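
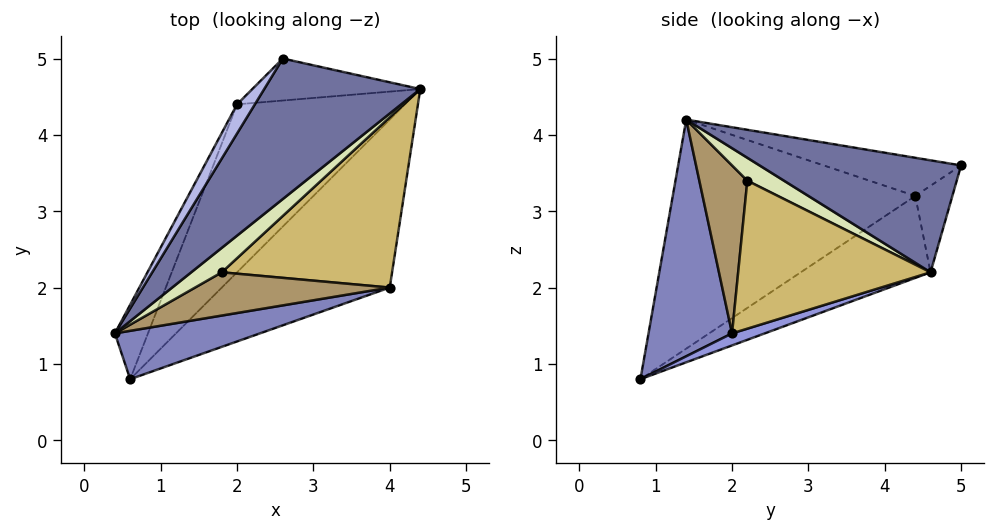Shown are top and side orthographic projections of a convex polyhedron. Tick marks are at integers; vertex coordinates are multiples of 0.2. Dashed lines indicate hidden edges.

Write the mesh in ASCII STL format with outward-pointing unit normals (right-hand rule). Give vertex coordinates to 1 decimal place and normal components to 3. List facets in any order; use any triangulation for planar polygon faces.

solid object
 facet normal 0.569 -0.216 0.793
  outer loop
   vertex 2.6 5.0 3.6
   vertex 0.4 1.4 4.2
   vertex 4.4 4.6 2.2
  endloop
 endfacet
 facet normal 0.298 -0.937 0.183
  outer loop
   vertex 4.0 2.0 1.4
   vertex 0.4 1.4 4.2
   vertex 0.6 0.8 0.8
  endloop
 endfacet
 facet normal 0.069 0.284 -0.956
  outer loop
   vertex 4.0 2.0 1.4
   vertex 0.6 0.8 0.8
   vertex 4.4 4.6 2.2
  endloop
 endfacet
 facet normal -0.769 0.530 0.359
  outer loop
   vertex 2.0 4.4 3.2
   vertex 0.4 1.4 4.2
   vertex 2.6 5.0 3.6
  endloop
 endfacet
 facet normal -0.892 0.433 -0.129
  outer loop
   vertex 2.0 4.4 3.2
   vertex 0.6 0.8 0.8
   vertex 0.4 1.4 4.2
  endloop
 endfacet
 facet normal -0.316 0.724 -0.613
  outer loop
   vertex 2.0 4.4 3.2
   vertex 2.6 5.0 3.6
   vertex 4.4 4.6 2.2
  endloop
 endfacet
 facet normal -0.348 0.610 -0.712
  outer loop
   vertex 2.0 4.4 3.2
   vertex 4.4 4.6 2.2
   vertex 0.6 0.8 0.8
  endloop
 endfacet
 facet normal 0.582 -0.243 0.776
  outer loop
   vertex 1.8 2.2 3.4
   vertex 4.4 4.6 2.2
   vertex 0.4 1.4 4.2
  endloop
 endfacet
 facet normal 0.609 -0.360 0.706
  outer loop
   vertex 1.8 2.2 3.4
   vertex 0.4 1.4 4.2
   vertex 4.0 2.0 1.4
  endloop
 endfacet
 facet normal 0.622 -0.316 0.716
  outer loop
   vertex 1.8 2.2 3.4
   vertex 4.0 2.0 1.4
   vertex 4.4 4.6 2.2
  endloop
 endfacet
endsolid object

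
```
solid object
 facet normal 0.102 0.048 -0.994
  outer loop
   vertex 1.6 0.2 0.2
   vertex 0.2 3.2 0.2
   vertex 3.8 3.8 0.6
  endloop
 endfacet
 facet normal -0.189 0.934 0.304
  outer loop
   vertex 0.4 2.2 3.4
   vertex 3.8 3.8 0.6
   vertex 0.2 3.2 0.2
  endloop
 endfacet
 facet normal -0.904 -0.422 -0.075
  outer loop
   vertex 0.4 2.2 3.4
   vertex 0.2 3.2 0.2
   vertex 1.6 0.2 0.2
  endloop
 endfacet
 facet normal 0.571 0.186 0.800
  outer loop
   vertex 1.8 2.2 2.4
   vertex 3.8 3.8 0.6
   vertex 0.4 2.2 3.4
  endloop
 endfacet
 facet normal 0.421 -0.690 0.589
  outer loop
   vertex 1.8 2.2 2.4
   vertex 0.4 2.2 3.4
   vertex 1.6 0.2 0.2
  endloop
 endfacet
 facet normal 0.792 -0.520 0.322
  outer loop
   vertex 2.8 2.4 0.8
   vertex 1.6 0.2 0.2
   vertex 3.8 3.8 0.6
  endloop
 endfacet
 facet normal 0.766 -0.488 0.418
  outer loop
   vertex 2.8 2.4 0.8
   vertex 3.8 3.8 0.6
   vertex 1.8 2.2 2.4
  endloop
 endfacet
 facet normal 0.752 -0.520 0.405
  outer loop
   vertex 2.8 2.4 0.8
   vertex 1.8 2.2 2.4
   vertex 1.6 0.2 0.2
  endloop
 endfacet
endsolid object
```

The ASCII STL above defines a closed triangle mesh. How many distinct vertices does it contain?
6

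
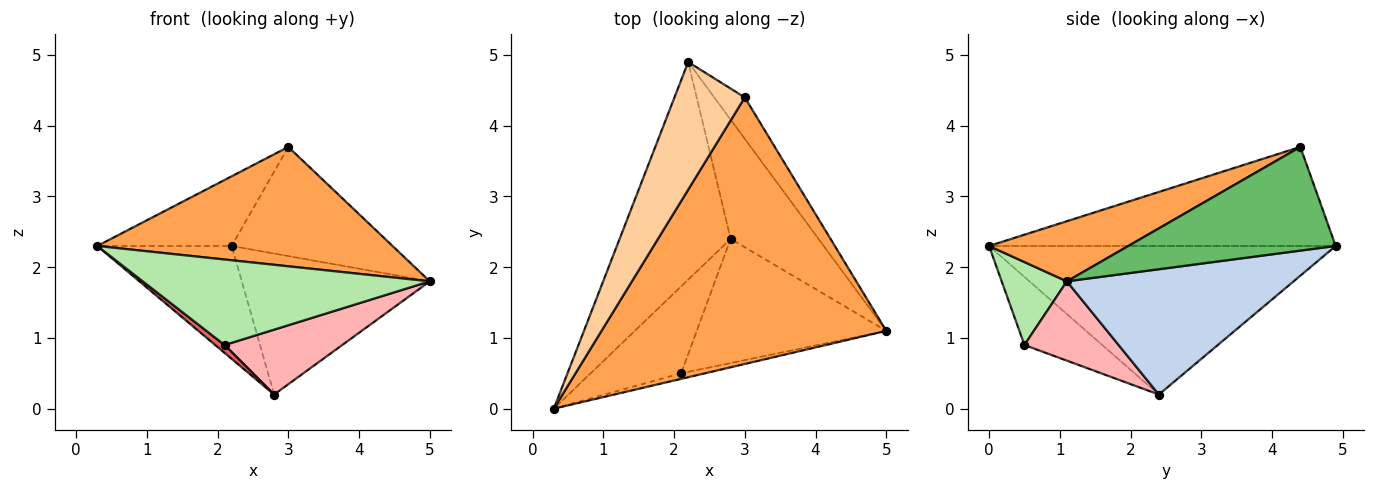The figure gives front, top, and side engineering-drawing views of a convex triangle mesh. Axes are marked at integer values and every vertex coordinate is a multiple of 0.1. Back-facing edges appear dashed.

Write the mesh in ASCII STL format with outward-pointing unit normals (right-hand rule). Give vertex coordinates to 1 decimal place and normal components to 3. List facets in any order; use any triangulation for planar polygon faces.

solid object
 facet normal -0.765 0.297 -0.572
  outer loop
   vertex 2.8 2.4 0.2
   vertex 0.3 0.0 2.3
   vertex 2.2 4.9 2.3
  endloop
 endfacet
 facet normal 0.677 0.562 -0.475
  outer loop
   vertex 2.8 2.4 0.2
   vertex 2.2 4.9 2.3
   vertex 5.0 1.1 1.8
  endloop
 endfacet
 facet normal 0.189 -0.401 0.896
  outer loop
   vertex 3.0 4.4 3.7
   vertex 0.3 0.0 2.3
   vertex 5.0 1.1 1.8
  endloop
 endfacet
 facet normal -0.777 0.301 0.552
  outer loop
   vertex 3.0 4.4 3.7
   vertex 2.2 4.9 2.3
   vertex 0.3 0.0 2.3
  endloop
 endfacet
 facet normal 0.770 0.597 -0.227
  outer loop
   vertex 3.0 4.4 3.7
   vertex 5.0 1.1 1.8
   vertex 2.2 4.9 2.3
  endloop
 endfacet
 facet normal 0.221 -0.973 -0.063
  outer loop
   vertex 2.1 0.5 0.9
   vertex 5.0 1.1 1.8
   vertex 0.3 0.0 2.3
  endloop
 endfacet
 facet normal -0.600 -0.073 -0.797
  outer loop
   vertex 2.1 0.5 0.9
   vertex 0.3 0.0 2.3
   vertex 2.8 2.4 0.2
  endloop
 endfacet
 facet normal 0.348 -0.434 -0.831
  outer loop
   vertex 2.1 0.5 0.9
   vertex 2.8 2.4 0.2
   vertex 5.0 1.1 1.8
  endloop
 endfacet
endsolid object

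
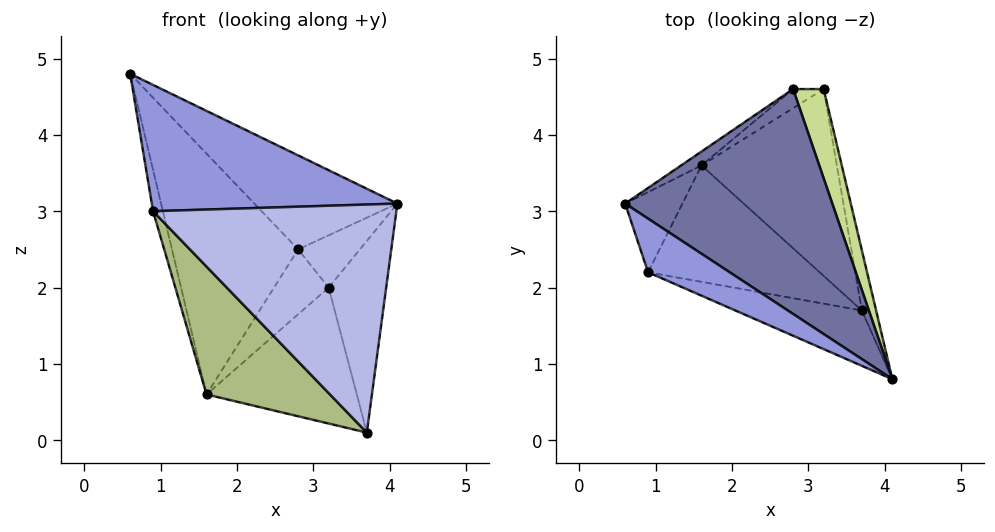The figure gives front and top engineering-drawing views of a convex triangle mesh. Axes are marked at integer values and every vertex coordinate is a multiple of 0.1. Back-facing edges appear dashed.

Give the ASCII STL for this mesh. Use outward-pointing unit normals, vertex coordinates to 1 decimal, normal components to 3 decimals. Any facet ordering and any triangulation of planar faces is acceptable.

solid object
 facet normal 0.574 0.316 0.755
  outer loop
   vertex 2.8 4.6 2.5
   vertex 0.6 3.1 4.8
   vertex 4.1 0.8 3.1
  endloop
 endfacet
 facet normal -0.595 0.802 -0.046
  outer loop
   vertex 1.6 3.6 0.6
   vertex 0.6 3.1 4.8
   vertex 2.8 4.6 2.5
  endloop
 endfacet
 facet normal -0.383 -0.850 0.361
  outer loop
   vertex 0.9 2.2 3.0
   vertex 4.1 0.8 3.1
   vertex 0.6 3.1 4.8
  endloop
 endfacet
 facet normal -0.385 -0.897 -0.218
  outer loop
   vertex 0.9 2.2 3.0
   vertex 3.7 1.7 0.1
   vertex 4.1 0.8 3.1
  endloop
 endfacet
 facet normal -0.970 0.112 -0.218
  outer loop
   vertex 0.9 2.2 3.0
   vertex 0.6 3.1 4.8
   vertex 1.6 3.6 0.6
  endloop
 endfacet
 facet normal -0.638 -0.569 -0.518
  outer loop
   vertex 0.9 2.2 3.0
   vertex 1.6 3.6 0.6
   vertex 3.7 1.7 0.1
  endloop
 endfacet
 facet normal 0.733 0.344 0.587
  outer loop
   vertex 3.2 4.6 2.0
   vertex 2.8 4.6 2.5
   vertex 4.1 0.8 3.1
  endloop
 endfacet
 facet normal 0.975 0.212 -0.067
  outer loop
   vertex 3.2 4.6 2.0
   vertex 4.1 0.8 3.1
   vertex 3.7 1.7 0.1
  endloop
 endfacet
 facet normal -0.333 0.905 -0.266
  outer loop
   vertex 3.2 4.6 2.0
   vertex 1.6 3.6 0.6
   vertex 2.8 4.6 2.5
  endloop
 endfacet
 facet normal 0.322 0.557 -0.766
  outer loop
   vertex 3.2 4.6 2.0
   vertex 3.7 1.7 0.1
   vertex 1.6 3.6 0.6
  endloop
 endfacet
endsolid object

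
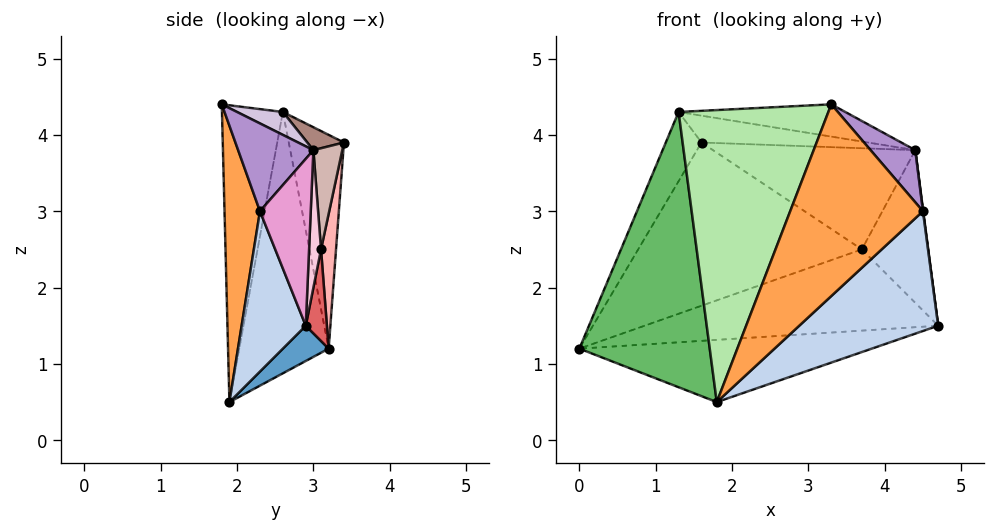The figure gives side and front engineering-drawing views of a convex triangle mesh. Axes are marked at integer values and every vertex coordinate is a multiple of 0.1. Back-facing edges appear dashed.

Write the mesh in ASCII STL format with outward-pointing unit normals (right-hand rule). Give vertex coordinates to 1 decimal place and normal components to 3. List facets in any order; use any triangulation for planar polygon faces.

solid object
 facet normal 0.088 0.564 -0.821
  outer loop
   vertex 1.8 1.9 0.5
   vertex 0.0 3.2 1.2
   vertex 4.7 2.9 1.5
  endloop
 endfacet
 facet normal 0.401 -0.868 -0.294
  outer loop
   vertex 4.5 2.3 3.0
   vertex 1.8 1.9 0.5
   vertex 4.7 2.9 1.5
  endloop
 endfacet
 facet normal 0.256 -0.959 -0.123
  outer loop
   vertex 4.5 2.3 3.0
   vertex 3.3 1.8 4.4
   vertex 1.8 1.9 0.5
  endloop
 endfacet
 facet normal -0.763 0.494 0.416
  outer loop
   vertex 1.3 2.6 4.3
   vertex 1.6 3.4 3.9
   vertex 0.0 3.2 1.2
  endloop
 endfacet
 facet normal -0.564 -0.822 0.077
  outer loop
   vertex 1.3 2.6 4.3
   vertex 0.0 3.2 1.2
   vertex 1.8 1.9 0.5
  endloop
 endfacet
 facet normal -0.374 -0.920 0.120
  outer loop
   vertex 1.3 2.6 4.3
   vertex 1.8 1.9 0.5
   vertex 3.3 1.8 4.4
  endloop
 endfacet
 facet normal 0.071 0.989 -0.127
  outer loop
   vertex 3.7 3.1 2.5
   vertex 4.7 2.9 1.5
   vertex 0.0 3.2 1.2
  endloop
 endfacet
 facet normal 0.066 0.991 -0.113
  outer loop
   vertex 3.7 3.1 2.5
   vertex 0.0 3.2 1.2
   vertex 1.6 3.4 3.9
  endloop
 endfacet
 facet normal 0.752 -0.447 0.485
  outer loop
   vertex 4.4 3.0 3.8
   vertex 3.3 1.8 4.4
   vertex 4.5 2.3 3.0
  endloop
 endfacet
 facet normal 0.101 0.369 0.924
  outer loop
   vertex 4.4 3.0 3.8
   vertex 1.3 2.6 4.3
   vertex 3.3 1.8 4.4
  endloop
 endfacet
 facet normal 0.092 0.418 0.904
  outer loop
   vertex 4.4 3.0 3.8
   vertex 1.6 3.4 3.9
   vertex 1.3 2.6 4.3
  endloop
 endfacet
 facet normal 0.141 0.990 0.000
  outer loop
   vertex 4.4 3.0 3.8
   vertex 3.7 3.1 2.5
   vertex 1.6 3.4 3.9
  endloop
 endfacet
 facet normal 0.992 -0.006 0.130
  outer loop
   vertex 4.4 3.0 3.8
   vertex 4.5 2.3 3.0
   vertex 4.7 2.9 1.5
  endloop
 endfacet
 facet normal 0.177 0.984 -0.020
  outer loop
   vertex 4.4 3.0 3.8
   vertex 4.7 2.9 1.5
   vertex 3.7 3.1 2.5
  endloop
 endfacet
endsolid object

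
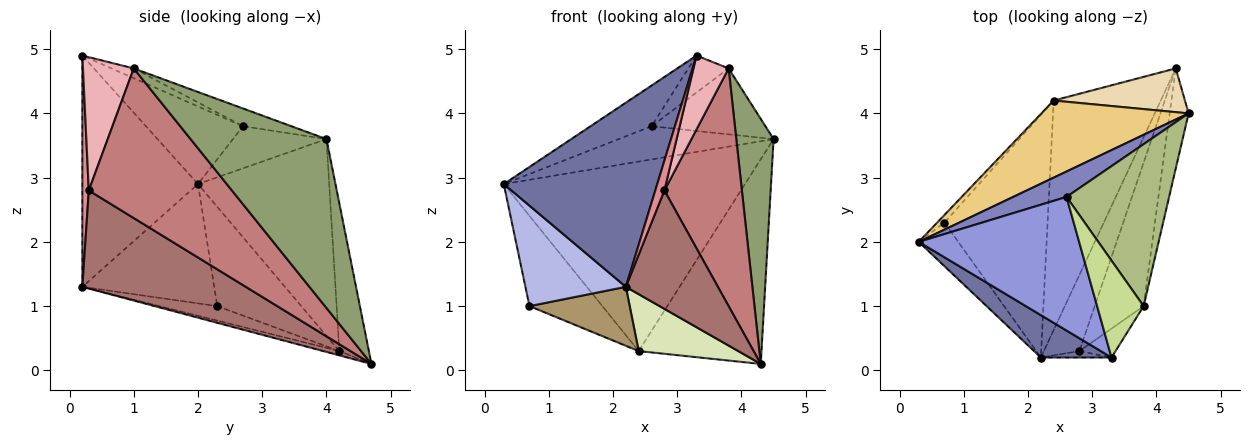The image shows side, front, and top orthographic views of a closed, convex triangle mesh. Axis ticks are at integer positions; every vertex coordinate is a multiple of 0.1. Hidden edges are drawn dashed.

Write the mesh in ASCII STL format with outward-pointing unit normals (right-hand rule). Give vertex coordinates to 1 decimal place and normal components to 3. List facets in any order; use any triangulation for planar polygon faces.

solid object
 facet normal -0.592 -0.785 0.181
  outer loop
   vertex 2.2 0.2 1.3
   vertex 3.3 0.2 4.9
   vertex 0.3 2.0 2.9
  endloop
 endfacet
 facet normal -0.432 0.716 0.548
  outer loop
   vertex 2.6 2.7 3.8
   vertex 4.5 4.0 3.6
   vertex 0.3 2.0 2.9
  endloop
 endfacet
 facet normal -0.420 0.264 0.868
  outer loop
   vertex 2.6 2.7 3.8
   vertex 0.3 2.0 2.9
   vertex 3.3 0.2 4.9
  endloop
 endfacet
 facet normal -0.769 -0.586 -0.254
  outer loop
   vertex 0.7 2.3 1.0
   vertex 2.2 0.2 1.3
   vertex 0.3 2.0 2.9
  endloop
 endfacet
 facet normal 0.959 -0.263 -0.107
  outer loop
   vertex 3.8 1.0 4.7
   vertex 4.3 4.7 0.1
   vertex 4.5 4.0 3.6
  endloop
 endfacet
 facet normal -0.158 0.372 0.914
  outer loop
   vertex 3.8 1.0 4.7
   vertex 4.5 4.0 3.6
   vertex 2.6 2.7 3.8
  endloop
 endfacet
 facet normal -0.193 0.350 0.917
  outer loop
   vertex 3.8 1.0 4.7
   vertex 2.6 2.7 3.8
   vertex 3.3 0.2 4.9
  endloop
 endfacet
 facet normal -0.039 -0.241 -0.970
  outer loop
   vertex 2.4 4.2 0.3
   vertex 4.3 4.7 0.1
   vertex 2.2 0.2 1.3
  endloop
 endfacet
 facet normal -0.135 -0.234 -0.963
  outer loop
   vertex 2.4 4.2 0.3
   vertex 2.2 0.2 1.3
   vertex 0.7 2.3 1.0
  endloop
 endfacet
 facet normal -0.754 0.654 -0.055
  outer loop
   vertex 2.4 4.2 0.3
   vertex 0.7 2.3 1.0
   vertex 0.3 2.0 2.9
  endloop
 endfacet
 facet normal -0.450 0.827 0.336
  outer loop
   vertex 2.4 4.2 0.3
   vertex 0.3 2.0 2.9
   vertex 4.5 4.0 3.6
  endloop
 endfacet
 facet normal -0.229 0.952 0.203
  outer loop
   vertex 2.4 4.2 0.3
   vertex 4.5 4.0 3.6
   vertex 4.3 4.7 0.1
  endloop
 endfacet
 facet normal 0.831 -0.468 -0.301
  outer loop
   vertex 2.8 0.3 2.8
   vertex 2.2 0.2 1.3
   vertex 4.3 4.7 0.1
  endloop
 endfacet
 facet normal 0.845 -0.458 -0.276
  outer loop
   vertex 2.8 0.3 2.8
   vertex 4.3 4.7 0.1
   vertex 3.8 1.0 4.7
  endloop
 endfacet
 facet normal 0.568 -0.805 -0.174
  outer loop
   vertex 2.8 0.3 2.8
   vertex 3.3 0.2 4.9
   vertex 2.2 0.2 1.3
  endloop
 endfacet
 facet normal 0.802 -0.556 -0.218
  outer loop
   vertex 2.8 0.3 2.8
   vertex 3.8 1.0 4.7
   vertex 3.3 0.2 4.9
  endloop
 endfacet
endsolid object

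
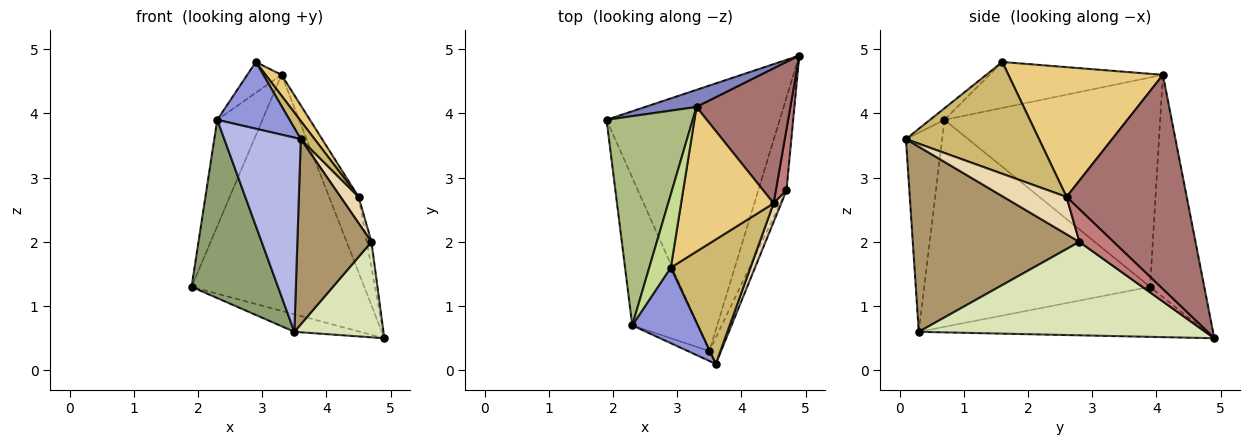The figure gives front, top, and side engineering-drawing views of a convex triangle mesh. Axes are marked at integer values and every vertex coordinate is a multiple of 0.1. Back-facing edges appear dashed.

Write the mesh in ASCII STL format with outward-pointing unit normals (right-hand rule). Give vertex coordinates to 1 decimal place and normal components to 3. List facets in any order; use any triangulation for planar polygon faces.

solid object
 facet normal -0.277 0.063 -0.959
  outer loop
   vertex 3.5 0.3 0.6
   vertex 1.9 3.9 1.3
   vertex 4.9 4.9 0.5
  endloop
 endfacet
 facet normal -0.299 0.952 0.069
  outer loop
   vertex 3.3 4.1 4.6
   vertex 4.9 4.9 0.5
   vertex 1.9 3.9 1.3
  endloop
 endfacet
 facet normal -0.131 -0.656 0.743
  outer loop
   vertex 2.3 0.7 3.9
   vertex 3.6 0.1 3.6
   vertex 2.9 1.6 4.8
  endloop
 endfacet
 facet normal -0.427 -0.903 -0.046
  outer loop
   vertex 2.3 0.7 3.9
   vertex 3.5 0.3 0.6
   vertex 3.6 0.1 3.6
  endloop
 endfacet
 facet normal -0.895 -0.343 -0.284
  outer loop
   vertex 2.3 0.7 3.9
   vertex 1.9 3.9 1.3
   vertex 3.5 0.3 0.6
  endloop
 endfacet
 facet normal -0.908 0.190 0.374
  outer loop
   vertex 2.3 0.7 3.9
   vertex 3.3 4.1 4.6
   vertex 1.9 3.9 1.3
  endloop
 endfacet
 facet normal -0.891 0.176 0.418
  outer loop
   vertex 2.3 0.7 3.9
   vertex 2.9 1.6 4.8
   vertex 3.3 4.1 4.6
  endloop
 endfacet
 facet normal 0.918 -0.285 -0.277
  outer loop
   vertex 4.7 2.8 2.0
   vertex 3.5 0.3 0.6
   vertex 4.9 4.9 0.5
  endloop
 endfacet
 facet normal 0.912 -0.406 -0.057
  outer loop
   vertex 4.7 2.8 2.0
   vertex 3.6 0.1 3.6
   vertex 3.5 0.3 0.6
  endloop
 endfacet
 facet normal 0.811 -0.084 0.578
  outer loop
   vertex 4.5 2.6 2.7
   vertex 2.9 1.6 4.8
   vertex 3.6 0.1 3.6
  endloop
 endfacet
 facet normal 0.811 -0.084 0.578
  outer loop
   vertex 4.5 2.6 2.7
   vertex 3.3 4.1 4.6
   vertex 2.9 1.6 4.8
  endloop
 endfacet
 facet normal 0.943 -0.270 0.192
  outer loop
   vertex 4.5 2.6 2.7
   vertex 3.6 0.1 3.6
   vertex 4.7 2.8 2.0
  endloop
 endfacet
 facet normal 0.894 0.219 0.392
  outer loop
   vertex 4.5 2.6 2.7
   vertex 4.9 4.9 0.5
   vertex 3.3 4.1 4.6
  endloop
 endfacet
 facet normal 0.943 0.129 0.306
  outer loop
   vertex 4.5 2.6 2.7
   vertex 4.7 2.8 2.0
   vertex 4.9 4.9 0.5
  endloop
 endfacet
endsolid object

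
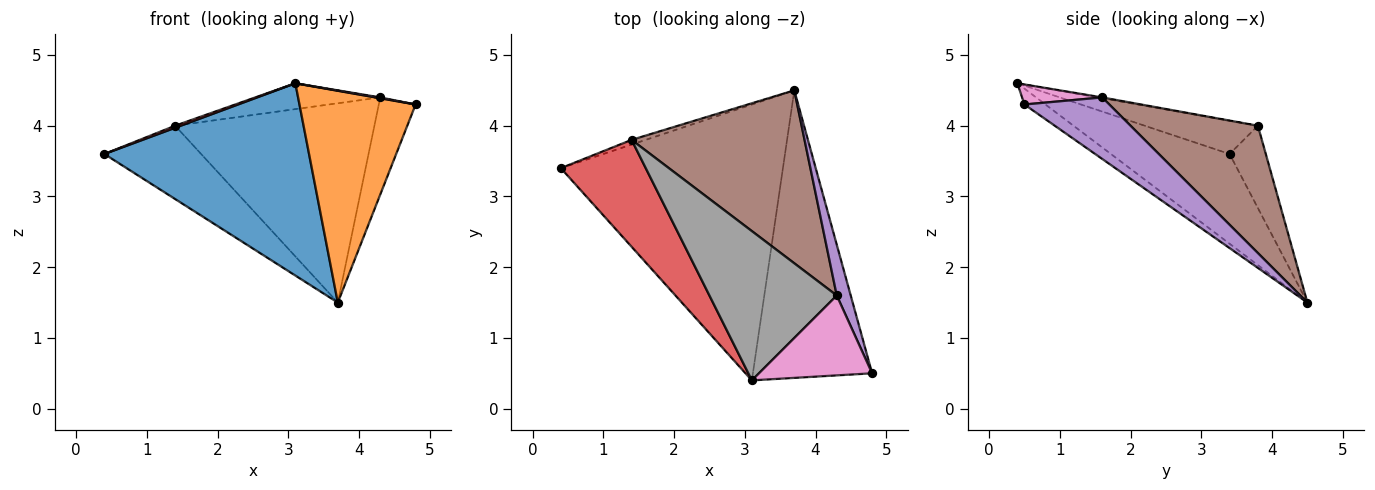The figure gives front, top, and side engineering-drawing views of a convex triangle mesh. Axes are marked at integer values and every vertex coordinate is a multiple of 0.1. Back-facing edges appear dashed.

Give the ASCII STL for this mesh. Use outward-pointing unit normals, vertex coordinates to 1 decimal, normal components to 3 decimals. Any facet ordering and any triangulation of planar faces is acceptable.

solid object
 facet normal -0.315 -0.543 -0.779
  outer loop
   vertex 3.1 0.4 4.6
   vertex 0.4 3.4 3.6
   vertex 3.7 4.5 1.5
  endloop
 endfacet
 facet normal -0.107 -0.590 -0.801
  outer loop
   vertex 3.1 0.4 4.6
   vertex 3.7 4.5 1.5
   vertex 4.8 0.5 4.3
  endloop
 endfacet
 facet normal -0.350 0.935 -0.060
  outer loop
   vertex 1.4 3.8 4.0
   vertex 3.7 4.5 1.5
   vertex 0.4 3.4 3.6
  endloop
 endfacet
 facet normal -0.365 -0.018 0.931
  outer loop
   vertex 1.4 3.8 4.0
   vertex 0.4 3.4 3.6
   vertex 3.1 0.4 4.6
  endloop
 endfacet
 facet normal 0.898 0.390 0.204
  outer loop
   vertex 4.3 1.6 4.4
   vertex 4.8 0.5 4.3
   vertex 3.7 4.5 1.5
  endloop
 endfacet
 facet normal 0.435 0.680 0.590
  outer loop
   vertex 4.3 1.6 4.4
   vertex 3.7 4.5 1.5
   vertex 1.4 3.8 4.0
  endloop
 endfacet
 facet normal 0.174 -0.010 0.985
  outer loop
   vertex 4.3 1.6 4.4
   vertex 3.1 0.4 4.6
   vertex 4.8 0.5 4.3
  endloop
 endfacet
 facet normal -0.006 0.171 0.985
  outer loop
   vertex 4.3 1.6 4.4
   vertex 1.4 3.8 4.0
   vertex 3.1 0.4 4.6
  endloop
 endfacet
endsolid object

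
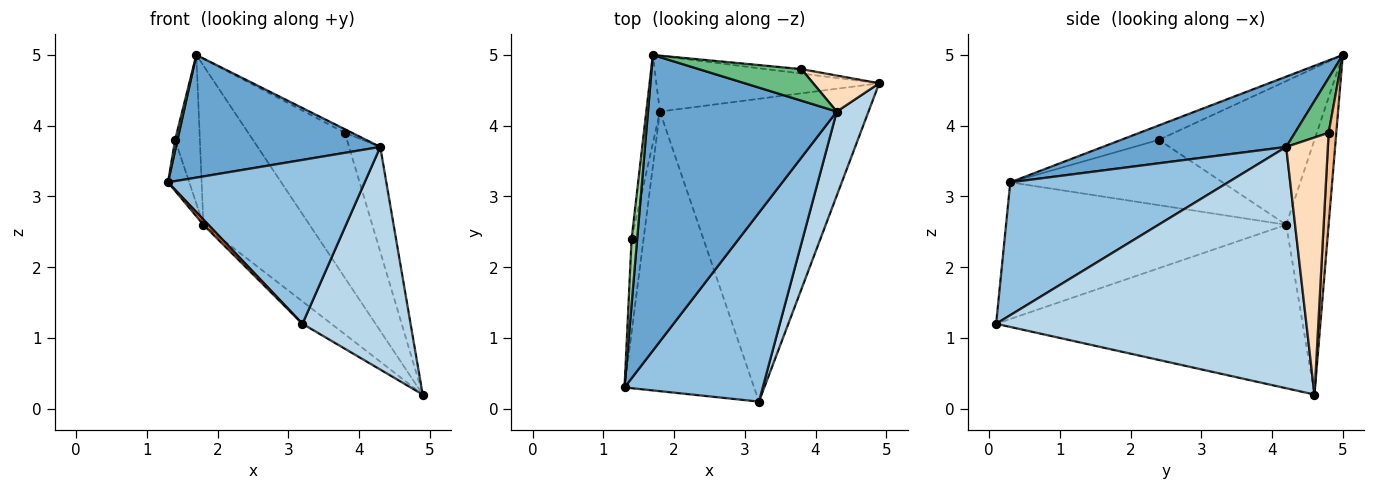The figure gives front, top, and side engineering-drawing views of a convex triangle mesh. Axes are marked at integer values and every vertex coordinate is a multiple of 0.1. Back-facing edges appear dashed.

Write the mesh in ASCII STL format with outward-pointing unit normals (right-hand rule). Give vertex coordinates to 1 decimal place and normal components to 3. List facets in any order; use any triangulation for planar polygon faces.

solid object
 facet normal 0.325 -0.362 0.873
  outer loop
   vertex 4.3 4.2 3.7
   vertex 1.7 5.0 5.0
   vertex 1.3 0.3 3.2
  endloop
 endfacet
 facet normal 0.588 -0.530 0.611
  outer loop
   vertex 4.3 4.2 3.7
   vertex 1.3 0.3 3.2
   vertex 3.2 0.1 1.2
  endloop
 endfacet
 facet normal 0.937 -0.327 0.123
  outer loop
   vertex 4.3 4.2 3.7
   vertex 3.2 0.1 1.2
   vertex 4.9 4.6 0.2
  endloop
 endfacet
 facet normal -0.353 0.883 -0.309
  outer loop
   vertex 1.8 4.2 2.6
   vertex 1.7 5.0 5.0
   vertex 4.9 4.6 0.2
  endloop
 endfacet
 facet normal -0.726 -0.013 -0.688
  outer loop
   vertex 1.8 4.2 2.6
   vertex 3.2 0.1 1.2
   vertex 1.3 0.3 3.2
  endloop
 endfacet
 facet normal -0.616 0.058 -0.786
  outer loop
   vertex 1.8 4.2 2.6
   vertex 4.9 4.6 0.2
   vertex 3.2 0.1 1.2
  endloop
 endfacet
 facet normal 0.079 0.996 -0.030
  outer loop
   vertex 3.8 4.8 3.9
   vertex 4.9 4.6 0.2
   vertex 1.7 5.0 5.0
  endloop
 endfacet
 facet normal 0.784 0.587 0.202
  outer loop
   vertex 3.8 4.8 3.9
   vertex 4.3 4.2 3.7
   vertex 4.9 4.6 0.2
  endloop
 endfacet
 facet normal 0.469 0.098 0.878
  outer loop
   vertex 3.8 4.8 3.9
   vertex 1.7 5.0 5.0
   vertex 4.3 4.2 3.7
  endloop
 endfacet
 facet normal -0.932 -0.058 0.359
  outer loop
   vertex 1.4 2.4 3.8
   vertex 1.3 0.3 3.2
   vertex 1.7 5.0 5.0
  endloop
 endfacet
 facet normal -0.979 0.098 -0.179
  outer loop
   vertex 1.4 2.4 3.8
   vertex 1.8 4.2 2.6
   vertex 1.3 0.3 3.2
  endloop
 endfacet
 facet normal -0.983 0.156 -0.093
  outer loop
   vertex 1.4 2.4 3.8
   vertex 1.7 5.0 5.0
   vertex 1.8 4.2 2.6
  endloop
 endfacet
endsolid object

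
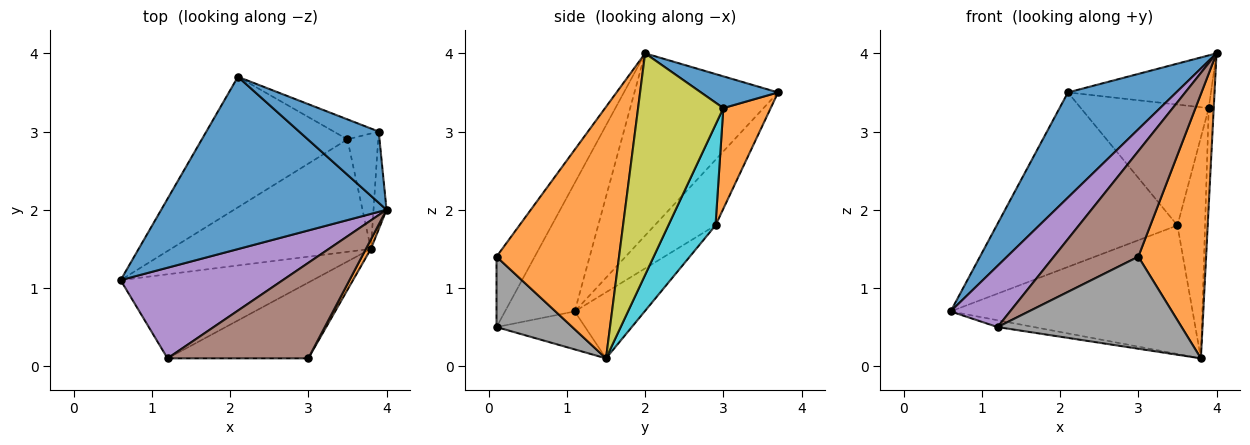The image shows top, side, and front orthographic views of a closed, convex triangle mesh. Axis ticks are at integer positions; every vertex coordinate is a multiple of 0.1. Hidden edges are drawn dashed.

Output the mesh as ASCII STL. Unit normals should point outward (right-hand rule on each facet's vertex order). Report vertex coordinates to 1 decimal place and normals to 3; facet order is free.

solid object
 facet normal -0.568 -0.429 0.702
  outer loop
   vertex 2.1 3.7 3.5
   vertex 0.6 1.1 0.7
   vertex 4.0 2.0 4.0
  endloop
 endfacet
 facet normal 0.875 -0.484 0.017
  outer loop
   vertex 3.0 0.1 1.4
   vertex 3.8 1.5 0.1
   vertex 4.0 2.0 4.0
  endloop
 endfacet
 facet normal -0.260 0.773 -0.578
  outer loop
   vertex 3.5 2.9 1.8
   vertex 0.6 1.1 0.7
   vertex 2.1 3.7 3.5
  endloop
 endfacet
 facet normal -0.213 0.736 -0.643
  outer loop
   vertex 3.5 2.9 1.8
   vertex 3.8 1.5 0.1
   vertex 0.6 1.1 0.7
  endloop
 endfacet
 facet normal -0.549 -0.468 0.693
  outer loop
   vertex 1.2 0.1 0.5
   vertex 4.0 2.0 4.0
   vertex 0.6 1.1 0.7
  endloop
 endfacet
 facet normal -0.318 -0.703 0.636
  outer loop
   vertex 1.2 0.1 0.5
   vertex 3.0 0.1 1.4
   vertex 4.0 2.0 4.0
  endloop
 endfacet
 facet normal -0.193 0.080 -0.978
  outer loop
   vertex 1.2 0.1 0.5
   vertex 0.6 1.1 0.7
   vertex 3.8 1.5 0.1
  endloop
 endfacet
 facet normal 0.303 -0.736 -0.606
  outer loop
   vertex 1.2 0.1 0.5
   vertex 3.8 1.5 0.1
   vertex 3.0 0.1 1.4
  endloop
 endfacet
 facet normal 0.997 0.059 -0.059
  outer loop
   vertex 3.9 3.0 3.3
   vertex 4.0 2.0 4.0
   vertex 3.8 1.5 0.1
  endloop
 endfacet
 facet normal 0.834 0.489 -0.255
  outer loop
   vertex 3.9 3.0 3.3
   vertex 3.8 1.5 0.1
   vertex 3.5 2.9 1.8
  endloop
 endfacet
 facet normal 0.305 0.566 0.766
  outer loop
   vertex 3.9 3.0 3.3
   vertex 2.1 3.7 3.5
   vertex 4.0 2.0 4.0
  endloop
 endfacet
 facet normal 0.343 0.927 -0.153
  outer loop
   vertex 3.9 3.0 3.3
   vertex 3.5 2.9 1.8
   vertex 2.1 3.7 3.5
  endloop
 endfacet
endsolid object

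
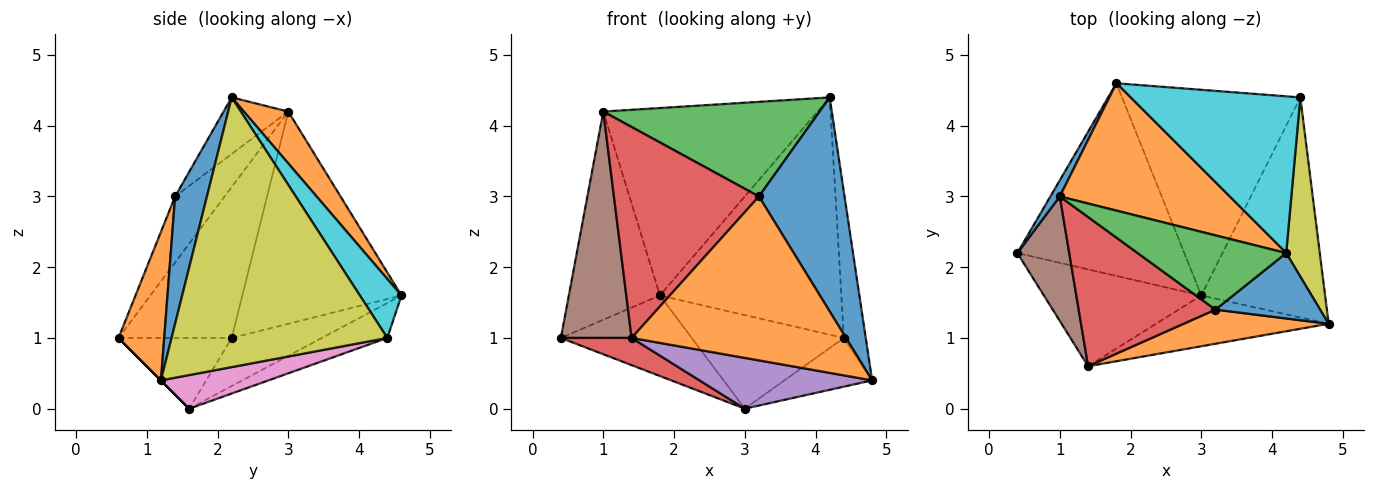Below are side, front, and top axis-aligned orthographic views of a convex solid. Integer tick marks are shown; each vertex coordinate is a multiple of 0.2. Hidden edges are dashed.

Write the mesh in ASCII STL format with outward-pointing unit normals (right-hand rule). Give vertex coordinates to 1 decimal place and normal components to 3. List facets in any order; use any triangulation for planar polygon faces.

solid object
 facet normal -0.867 0.496 0.039
  outer loop
   vertex 1.0 3.0 4.2
   vertex 1.8 4.6 1.6
   vertex 0.4 2.2 1.0
  endloop
 endfacet
 facet normal 0.169 0.815 0.554
  outer loop
   vertex 1.0 3.0 4.2
   vertex 4.2 2.2 4.4
   vertex 1.8 4.6 1.6
  endloop
 endfacet
 facet normal -0.257 0.373 -0.892
  outer loop
   vertex 3.0 1.6 0.0
   vertex 0.4 2.2 1.0
   vertex 1.8 4.6 1.6
  endloop
 endfacet
 facet normal -0.397 -0.248 -0.884
  outer loop
   vertex 1.4 0.6 1.0
   vertex 0.4 2.2 1.0
   vertex 3.0 1.6 0.0
  endloop
 endfacet
 facet normal 0.000 -0.707 -0.707
  outer loop
   vertex 1.4 0.6 1.0
   vertex 3.0 1.6 0.0
   vertex 4.8 1.2 0.4
  endloop
 endfacet
 facet normal -0.814 -0.509 0.280
  outer loop
   vertex 1.4 0.6 1.0
   vertex 1.0 3.0 4.2
   vertex 0.4 2.2 1.0
  endloop
 endfacet
 facet normal 0.256 0.209 -0.944
  outer loop
   vertex 4.4 4.4 1.0
   vertex 4.8 1.2 0.4
   vertex 3.0 1.6 0.0
  endloop
 endfacet
 facet normal -0.175 0.408 -0.896
  outer loop
   vertex 4.4 4.4 1.0
   vertex 3.0 1.6 0.0
   vertex 1.8 4.6 1.6
  endloop
 endfacet
 facet normal 0.987 0.100 0.123
  outer loop
   vertex 4.4 4.4 1.0
   vertex 4.2 2.2 4.4
   vertex 4.8 1.2 0.4
  endloop
 endfacet
 facet normal 0.188 0.820 0.541
  outer loop
   vertex 4.4 4.4 1.0
   vertex 1.8 4.6 1.6
   vertex 4.2 2.2 4.4
  endloop
 endfacet
 facet normal 0.335 -0.901 0.276
  outer loop
   vertex 3.2 1.4 3.0
   vertex 4.8 1.2 0.4
   vertex 4.2 2.2 4.4
  endloop
 endfacet
 facet normal 0.204 -0.958 0.199
  outer loop
   vertex 3.2 1.4 3.0
   vertex 1.4 0.6 1.0
   vertex 4.8 1.2 0.4
  endloop
 endfacet
 facet normal -0.229 -0.766 0.601
  outer loop
   vertex 3.2 1.4 3.0
   vertex 4.2 2.2 4.4
   vertex 1.0 3.0 4.2
  endloop
 endfacet
 facet normal -0.269 -0.786 0.556
  outer loop
   vertex 3.2 1.4 3.0
   vertex 1.0 3.0 4.2
   vertex 1.4 0.6 1.0
  endloop
 endfacet
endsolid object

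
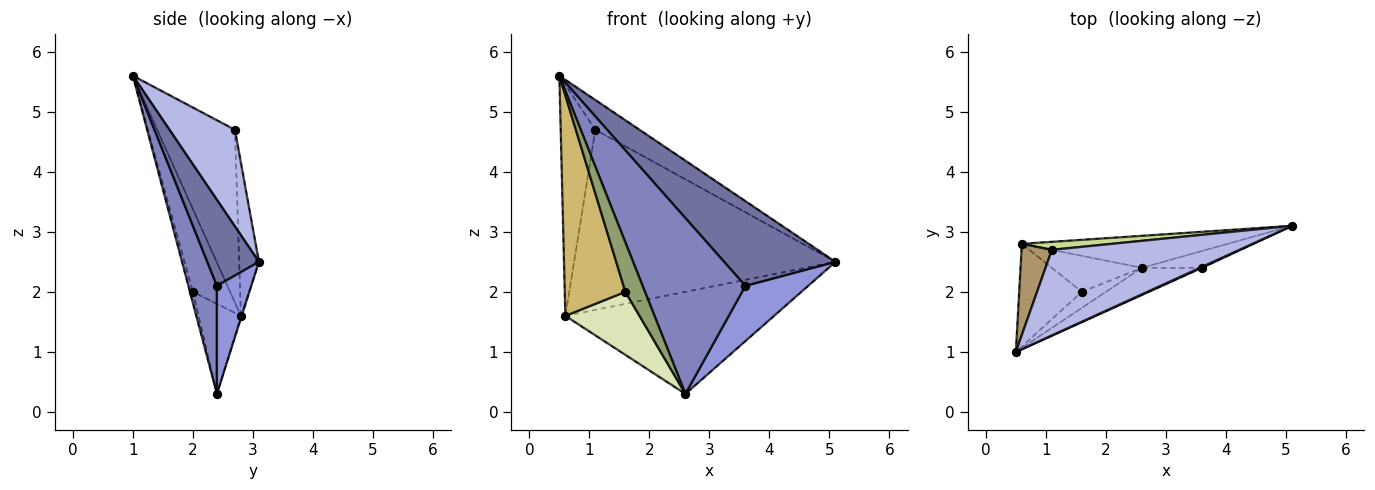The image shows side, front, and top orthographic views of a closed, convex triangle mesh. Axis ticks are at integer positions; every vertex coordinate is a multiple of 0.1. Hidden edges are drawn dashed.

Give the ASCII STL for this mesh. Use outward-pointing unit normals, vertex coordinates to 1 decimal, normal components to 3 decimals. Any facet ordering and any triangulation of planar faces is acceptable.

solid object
 facet normal 0.421 -0.907 0.010
  outer loop
   vertex 3.6 2.4 2.1
   vertex 5.1 3.1 2.5
   vertex 0.5 1.0 5.6
  endloop
 endfacet
 facet normal 0.265 -0.953 -0.147
  outer loop
   vertex 3.6 2.4 2.1
   vertex 0.5 1.0 5.6
   vertex 2.6 2.4 0.3
  endloop
 endfacet
 facet normal 0.464 -0.847 -0.258
  outer loop
   vertex 3.6 2.4 2.1
   vertex 2.6 2.4 0.3
   vertex 5.1 3.1 2.5
  endloop
 endfacet
 facet normal 0.438 0.295 0.849
  outer loop
   vertex 1.1 2.7 4.7
   vertex 0.5 1.0 5.6
   vertex 5.1 3.1 2.5
  endloop
 endfacet
 facet normal -0.142 -0.942 -0.305
  outer loop
   vertex 1.6 2.0 2.0
   vertex 2.6 2.4 0.3
   vertex 0.5 1.0 5.6
  endloop
 endfacet
 facet normal -0.004 0.954 -0.299
  outer loop
   vertex 0.6 2.8 1.6
   vertex 5.1 3.1 2.5
   vertex 2.6 2.4 0.3
  endloop
 endfacet
 facet normal -0.075 0.996 0.044
  outer loop
   vertex 0.6 2.8 1.6
   vertex 1.1 2.7 4.7
   vertex 5.1 3.1 2.5
  endloop
 endfacet
 facet normal -0.444 -0.778 -0.444
  outer loop
   vertex 0.6 2.8 1.6
   vertex 2.6 2.4 0.3
   vertex 1.6 2.0 2.0
  endloop
 endfacet
 facet normal -0.902 0.402 0.158
  outer loop
   vertex 0.6 2.8 1.6
   vertex 0.5 1.0 5.6
   vertex 1.1 2.7 4.7
  endloop
 endfacet
 facet normal -0.486 -0.792 -0.369
  outer loop
   vertex 0.6 2.8 1.6
   vertex 1.6 2.0 2.0
   vertex 0.5 1.0 5.6
  endloop
 endfacet
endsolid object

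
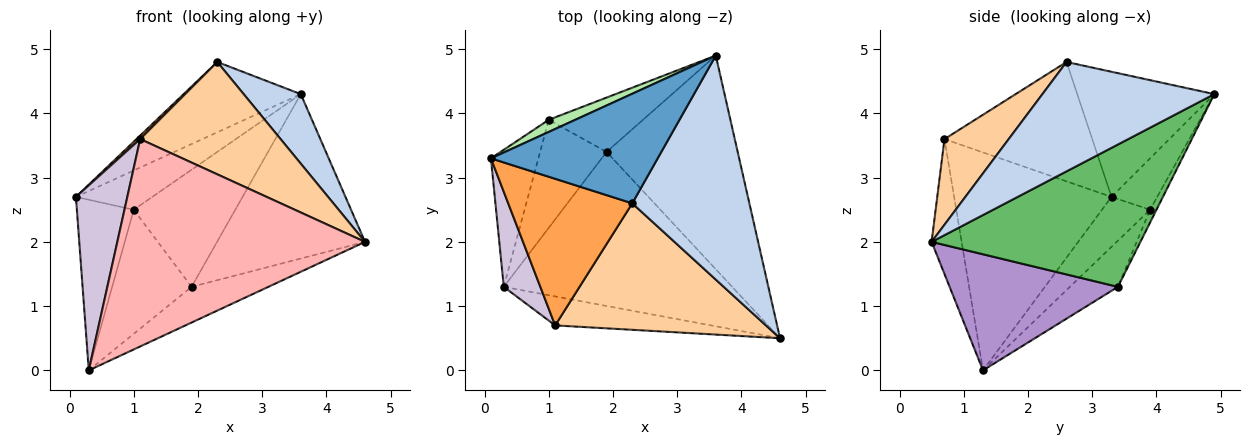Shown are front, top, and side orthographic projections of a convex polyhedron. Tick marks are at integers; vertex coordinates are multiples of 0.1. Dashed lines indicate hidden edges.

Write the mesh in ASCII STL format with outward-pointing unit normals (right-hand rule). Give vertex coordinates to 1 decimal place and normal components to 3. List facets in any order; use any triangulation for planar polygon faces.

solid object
 facet normal -0.534 0.457 0.712
  outer loop
   vertex 2.3 2.6 4.8
   vertex 3.6 4.9 4.3
   vertex 0.1 3.3 2.7
  endloop
 endfacet
 facet normal 0.666 -0.221 0.713
  outer loop
   vertex 2.3 2.6 4.8
   vertex 4.6 0.5 2.0
   vertex 3.6 4.9 4.3
  endloop
 endfacet
 facet normal -0.693 -0.017 0.721
  outer loop
   vertex 1.1 0.7 3.6
   vertex 2.3 2.6 4.8
   vertex 0.1 3.3 2.7
  endloop
 endfacet
 facet normal 0.291 -0.635 0.715
  outer loop
   vertex 1.1 0.7 3.6
   vertex 4.6 0.5 2.0
   vertex 2.3 2.6 4.8
  endloop
 endfacet
 facet normal 0.652 0.462 -0.601
  outer loop
   vertex 1.9 3.4 1.3
   vertex 3.6 4.9 4.3
   vertex 4.6 0.5 2.0
  endloop
 endfacet
 facet normal -0.496 0.830 0.256
  outer loop
   vertex 1.0 3.9 2.5
   vertex 0.1 3.3 2.7
   vertex 3.6 4.9 4.3
  endloop
 endfacet
 facet normal -0.057 0.906 -0.420
  outer loop
   vertex 1.0 3.9 2.5
   vertex 3.6 4.9 4.3
   vertex 1.9 3.4 1.3
  endloop
 endfacet
 facet normal -0.119 -0.983 -0.137
  outer loop
   vertex 0.3 1.3 0.0
   vertex 4.6 0.5 2.0
   vertex 1.1 0.7 3.6
  endloop
 endfacet
 facet normal 0.444 0.202 -0.873
  outer loop
   vertex 0.3 1.3 0.0
   vertex 1.9 3.4 1.3
   vertex 4.6 0.5 2.0
  endloop
 endfacet
 facet normal -0.939 -0.307 0.158
  outer loop
   vertex 0.3 1.3 0.0
   vertex 1.1 0.7 3.6
   vertex 0.1 3.3 2.7
  endloop
 endfacet
 facet normal -0.550 0.651 -0.523
  outer loop
   vertex 0.3 1.3 0.0
   vertex 0.1 3.3 2.7
   vertex 1.0 3.9 2.5
  endloop
 endfacet
 facet normal -0.415 0.686 -0.597
  outer loop
   vertex 0.3 1.3 0.0
   vertex 1.0 3.9 2.5
   vertex 1.9 3.4 1.3
  endloop
 endfacet
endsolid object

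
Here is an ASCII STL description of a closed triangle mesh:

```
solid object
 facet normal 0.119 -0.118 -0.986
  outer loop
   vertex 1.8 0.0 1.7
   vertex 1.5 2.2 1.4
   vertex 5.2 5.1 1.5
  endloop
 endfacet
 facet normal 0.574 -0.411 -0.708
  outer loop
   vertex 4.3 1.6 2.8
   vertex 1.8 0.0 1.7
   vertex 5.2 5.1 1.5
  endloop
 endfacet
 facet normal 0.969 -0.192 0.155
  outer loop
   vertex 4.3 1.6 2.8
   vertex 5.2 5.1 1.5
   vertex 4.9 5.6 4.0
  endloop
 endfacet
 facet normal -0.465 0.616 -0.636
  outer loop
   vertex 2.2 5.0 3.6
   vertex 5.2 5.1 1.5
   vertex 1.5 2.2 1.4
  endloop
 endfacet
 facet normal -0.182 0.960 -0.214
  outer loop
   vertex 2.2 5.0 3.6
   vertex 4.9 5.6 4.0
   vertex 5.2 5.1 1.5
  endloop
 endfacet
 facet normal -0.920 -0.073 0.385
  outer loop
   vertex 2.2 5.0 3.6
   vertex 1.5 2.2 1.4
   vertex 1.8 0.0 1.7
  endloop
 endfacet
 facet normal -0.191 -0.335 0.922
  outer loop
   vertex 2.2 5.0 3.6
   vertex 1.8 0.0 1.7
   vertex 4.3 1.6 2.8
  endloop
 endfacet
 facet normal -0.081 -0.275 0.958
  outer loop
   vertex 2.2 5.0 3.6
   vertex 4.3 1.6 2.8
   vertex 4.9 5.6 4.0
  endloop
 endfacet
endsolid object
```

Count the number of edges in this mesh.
12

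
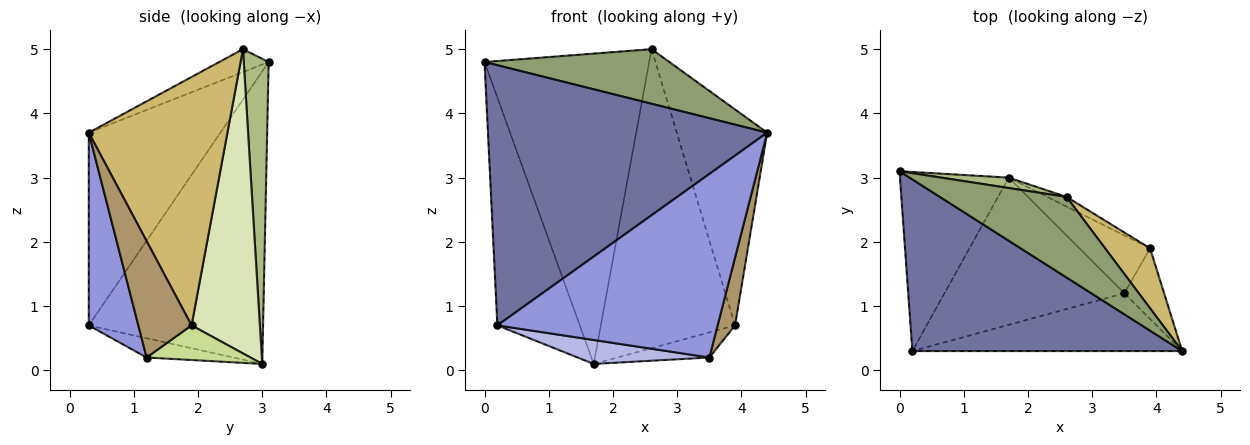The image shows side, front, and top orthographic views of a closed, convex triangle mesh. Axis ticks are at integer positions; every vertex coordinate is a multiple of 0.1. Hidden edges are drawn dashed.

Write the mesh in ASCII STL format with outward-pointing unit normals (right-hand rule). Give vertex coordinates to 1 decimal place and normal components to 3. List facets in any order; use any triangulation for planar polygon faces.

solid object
 facet normal -0.366 -0.777 0.513
  outer loop
   vertex 0.2 0.3 0.7
   vertex 4.4 0.3 3.7
   vertex 0.0 3.1 4.8
  endloop
 endfacet
 facet normal -0.857 0.405 -0.319
  outer loop
   vertex 1.7 3.0 0.1
   vertex 0.2 0.3 0.7
   vertex 0.0 3.1 4.8
  endloop
 endfacet
 facet normal 0.210 -0.933 -0.294
  outer loop
   vertex 3.5 1.2 0.2
   vertex 4.4 0.3 3.7
   vertex 0.2 0.3 0.7
  endloop
 endfacet
 facet normal -0.105 -0.160 -0.982
  outer loop
   vertex 3.5 1.2 0.2
   vertex 0.2 0.3 0.7
   vertex 1.7 3.0 0.1
  endloop
 endfacet
 facet normal -0.148 -0.555 0.819
  outer loop
   vertex 2.6 2.7 5.0
   vertex 0.0 3.1 4.8
   vertex 4.4 0.3 3.7
  endloop
 endfacet
 facet normal 0.149 0.988 0.033
  outer loop
   vertex 2.6 2.7 5.0
   vertex 1.7 3.0 0.1
   vertex 0.0 3.1 4.8
  endloop
 endfacet
 facet normal 0.410 0.363 -0.837
  outer loop
   vertex 3.9 1.9 0.7
   vertex 3.5 1.2 0.2
   vertex 1.7 3.0 0.1
  endloop
 endfacet
 facet normal 0.453 0.891 -0.029
  outer loop
   vertex 3.9 1.9 0.7
   vertex 1.7 3.0 0.1
   vertex 2.6 2.7 5.0
  endloop
 endfacet
 facet normal 0.904 -0.296 -0.309
  outer loop
   vertex 3.9 1.9 0.7
   vertex 4.4 0.3 3.7
   vertex 3.5 1.2 0.2
  endloop
 endfacet
 facet normal 0.828 0.540 0.150
  outer loop
   vertex 3.9 1.9 0.7
   vertex 2.6 2.7 5.0
   vertex 4.4 0.3 3.7
  endloop
 endfacet
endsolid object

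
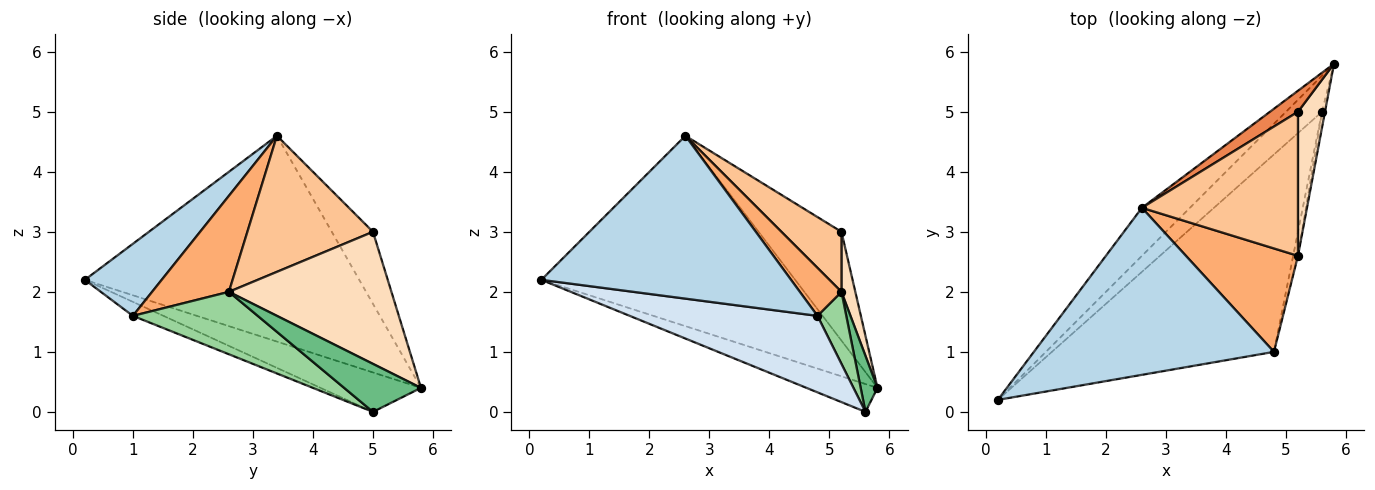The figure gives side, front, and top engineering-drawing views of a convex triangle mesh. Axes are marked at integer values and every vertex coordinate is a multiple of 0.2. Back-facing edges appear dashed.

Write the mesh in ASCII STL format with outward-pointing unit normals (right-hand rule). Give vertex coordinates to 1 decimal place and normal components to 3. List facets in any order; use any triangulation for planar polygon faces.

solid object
 facet normal -0.724 0.669 -0.169
  outer loop
   vertex 2.6 3.4 4.6
   vertex 5.8 5.8 0.4
   vertex 0.2 0.2 2.2
  endloop
 endfacet
 facet normal -0.655 0.463 -0.598
  outer loop
   vertex 5.6 5.0 0.0
   vertex 0.2 0.2 2.2
   vertex 5.8 5.8 0.4
  endloop
 endfacet
 facet normal 0.210 -0.683 0.700
  outer loop
   vertex 4.8 1.0 1.6
   vertex 2.6 3.4 4.6
   vertex 0.2 0.2 2.2
  endloop
 endfacet
 facet normal -0.059 -0.361 -0.931
  outer loop
   vertex 4.8 1.0 1.6
   vertex 0.2 0.2 2.2
   vertex 5.6 5.0 0.0
  endloop
 endfacet
 facet normal -0.438 0.883 0.170
  outer loop
   vertex 5.2 5.0 3.0
   vertex 5.8 5.8 0.4
   vertex 2.6 3.4 4.6
  endloop
 endfacet
 facet normal 0.614 -0.332 0.716
  outer loop
   vertex 5.2 2.6 2.0
   vertex 2.6 3.4 4.6
   vertex 4.8 1.0 1.6
  endloop
 endfacet
 facet normal 0.627 -0.300 0.719
  outer loop
   vertex 5.2 2.6 2.0
   vertex 5.2 5.0 3.0
   vertex 2.6 3.4 4.6
  endloop
 endfacet
 facet normal 0.976 -0.083 0.200
  outer loop
   vertex 5.2 2.6 2.0
   vertex 5.8 5.8 0.4
   vertex 5.2 5.0 3.0
  endloop
 endfacet
 facet normal 0.975 -0.213 -0.061
  outer loop
   vertex 5.2 2.6 2.0
   vertex 5.6 5.0 0.0
   vertex 5.8 5.8 0.4
  endloop
 endfacet
 facet normal 0.972 -0.224 -0.075
  outer loop
   vertex 5.2 2.6 2.0
   vertex 4.8 1.0 1.6
   vertex 5.6 5.0 0.0
  endloop
 endfacet
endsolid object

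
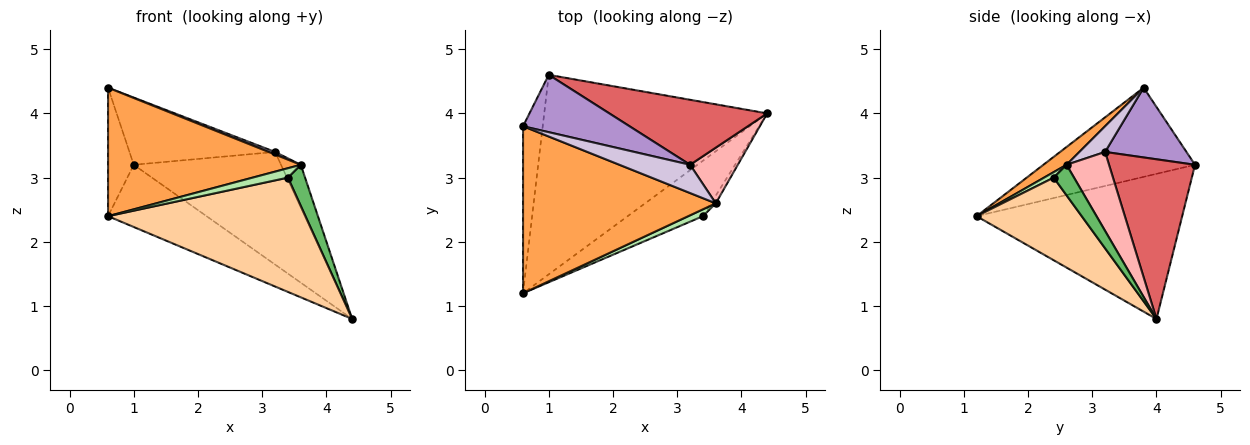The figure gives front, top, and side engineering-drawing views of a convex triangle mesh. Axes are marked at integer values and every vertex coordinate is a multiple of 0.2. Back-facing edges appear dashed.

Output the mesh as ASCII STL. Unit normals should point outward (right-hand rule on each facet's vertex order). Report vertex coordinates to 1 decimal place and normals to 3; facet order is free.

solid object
 facet normal -0.963 0.163 -0.212
  outer loop
   vertex 1.0 4.6 3.2
   vertex 0.6 1.2 2.4
   vertex 0.6 3.8 4.4
  endloop
 endfacet
 facet normal -0.528 0.253 -0.811
  outer loop
   vertex 1.0 4.6 3.2
   vertex 4.4 4.0 0.8
   vertex 0.6 1.2 2.4
  endloop
 endfacet
 facet normal 0.073 -0.608 0.791
  outer loop
   vertex 3.6 2.6 3.2
   vertex 0.6 3.8 4.4
   vertex 0.6 1.2 2.4
  endloop
 endfacet
 facet normal 0.432 -0.811 -0.394
  outer loop
   vertex 3.4 2.4 3.0
   vertex 0.6 1.2 2.4
   vertex 4.4 4.0 0.8
  endloop
 endfacet
 facet normal 0.759 -0.639 -0.120
  outer loop
   vertex 3.4 2.4 3.0
   vertex 4.4 4.0 0.8
   vertex 3.6 2.6 3.2
  endloop
 endfacet
 facet normal 0.215 -0.790 0.574
  outer loop
   vertex 3.4 2.4 3.0
   vertex 3.6 2.6 3.2
   vertex 0.6 1.2 2.4
  endloop
 endfacet
 facet normal 0.451 0.773 0.446
  outer loop
   vertex 3.2 3.2 3.4
   vertex 4.4 4.0 0.8
   vertex 1.0 4.6 3.2
  endloop
 endfacet
 facet normal 0.795 0.370 0.481
  outer loop
   vertex 3.2 3.2 3.4
   vertex 3.6 2.6 3.2
   vertex 4.4 4.0 0.8
  endloop
 endfacet
 facet normal 0.391 0.700 0.597
  outer loop
   vertex 3.2 3.2 3.4
   vertex 1.0 4.6 3.2
   vertex 0.6 3.8 4.4
  endloop
 endfacet
 facet normal 0.341 -0.085 0.936
  outer loop
   vertex 3.2 3.2 3.4
   vertex 0.6 3.8 4.4
   vertex 3.6 2.6 3.2
  endloop
 endfacet
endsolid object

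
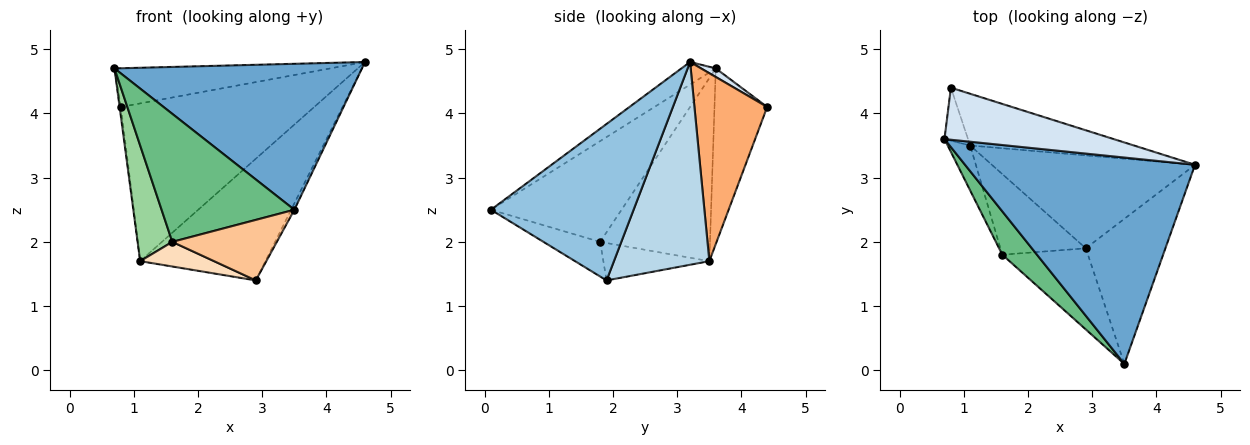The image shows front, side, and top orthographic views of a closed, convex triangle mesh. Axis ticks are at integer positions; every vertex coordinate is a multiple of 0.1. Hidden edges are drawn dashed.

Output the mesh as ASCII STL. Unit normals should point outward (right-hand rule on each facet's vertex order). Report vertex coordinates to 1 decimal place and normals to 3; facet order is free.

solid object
 facet normal -0.080 -0.576 0.814
  outer loop
   vertex 3.5 0.1 2.5
   vertex 4.6 3.2 4.8
   vertex 0.7 3.6 4.7
  endloop
 endfacet
 facet normal 0.891 0.020 -0.453
  outer loop
   vertex 2.9 1.9 1.4
   vertex 4.6 3.2 4.8
   vertex 3.5 0.1 2.5
  endloop
 endfacet
 facet normal 0.518 0.680 -0.519
  outer loop
   vertex 1.1 3.5 1.7
   vertex 4.6 3.2 4.8
   vertex 2.9 1.9 1.4
  endloop
 endfacet
 facet normal 0.041 0.596 0.802
  outer loop
   vertex 0.8 4.4 4.1
   vertex 0.7 3.6 4.7
   vertex 4.6 3.2 4.8
  endloop
 endfacet
 facet normal -0.991 0.024 -0.133
  outer loop
   vertex 0.8 4.4 4.1
   vertex 1.1 3.5 1.7
   vertex 0.7 3.6 4.7
  endloop
 endfacet
 facet normal 0.337 0.895 -0.293
  outer loop
   vertex 0.8 4.4 4.1
   vertex 4.6 3.2 4.8
   vertex 1.1 3.5 1.7
  endloop
 endfacet
 facet normal -0.308 -0.569 -0.763
  outer loop
   vertex 1.6 1.8 2.0
   vertex 2.9 1.9 1.4
   vertex 3.5 0.1 2.5
  endloop
 endfacet
 facet normal -0.386 -0.269 -0.882
  outer loop
   vertex 1.6 1.8 2.0
   vertex 1.1 3.5 1.7
   vertex 2.9 1.9 1.4
  endloop
 endfacet
 facet normal -0.682 -0.693 0.235
  outer loop
   vertex 1.6 1.8 2.0
   vertex 3.5 0.1 2.5
   vertex 0.7 3.6 4.7
  endloop
 endfacet
 facet normal -0.947 -0.299 -0.116
  outer loop
   vertex 1.6 1.8 2.0
   vertex 0.7 3.6 4.7
   vertex 1.1 3.5 1.7
  endloop
 endfacet
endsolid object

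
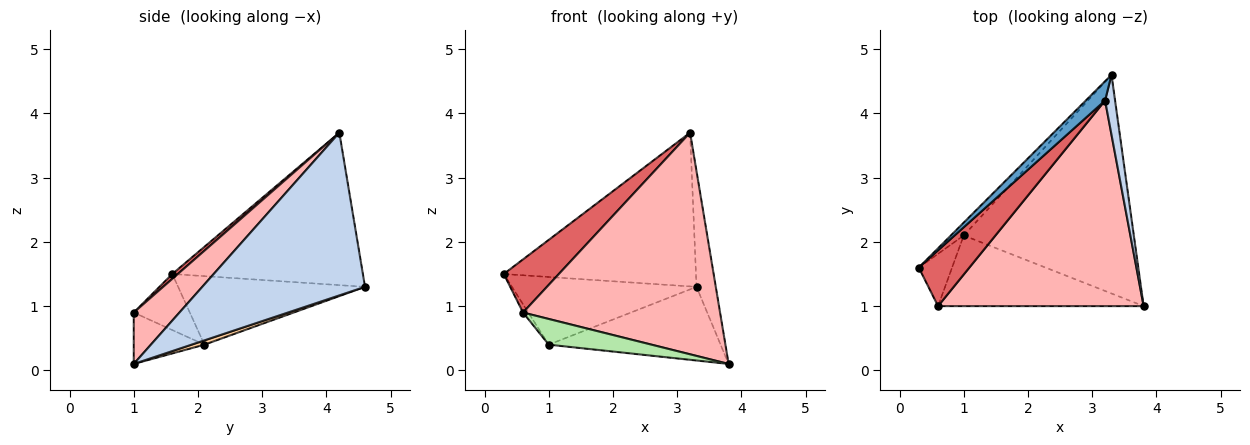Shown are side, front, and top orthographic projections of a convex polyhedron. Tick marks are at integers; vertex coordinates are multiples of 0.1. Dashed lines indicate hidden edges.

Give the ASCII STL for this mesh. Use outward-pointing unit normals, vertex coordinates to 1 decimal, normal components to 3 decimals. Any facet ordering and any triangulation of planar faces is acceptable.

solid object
 facet normal -0.701 0.707 0.089
  outer loop
   vertex 3.2 4.2 3.7
   vertex 3.3 4.6 1.3
   vertex 0.3 1.6 1.5
  endloop
 endfacet
 facet normal 0.991 0.117 0.061
  outer loop
   vertex 3.2 4.2 3.7
   vertex 3.8 1.0 0.1
   vertex 3.3 4.6 1.3
  endloop
 endfacet
 facet normal -0.705 0.696 -0.132
  outer loop
   vertex 1.0 2.1 0.4
   vertex 0.3 1.6 1.5
   vertex 3.3 4.6 1.3
  endloop
 endfacet
 facet normal 0.024 0.319 -0.947
  outer loop
   vertex 1.0 2.1 0.4
   vertex 3.3 4.6 1.3
   vertex 3.8 1.0 0.1
  endloop
 endfacet
 facet normal -0.857 0.080 -0.509
  outer loop
   vertex 0.6 1.0 0.9
   vertex 0.3 1.6 1.5
   vertex 1.0 2.1 0.4
  endloop
 endfacet
 facet normal -0.229 -0.333 -0.915
  outer loop
   vertex 0.6 1.0 0.9
   vertex 1.0 2.1 0.4
   vertex 3.8 1.0 0.1
  endloop
 endfacet
 facet normal 0.069 -0.688 0.722
  outer loop
   vertex 0.6 1.0 0.9
   vertex 3.2 4.2 3.7
   vertex 0.3 1.6 1.5
  endloop
 endfacet
 facet normal 0.168 -0.723 0.670
  outer loop
   vertex 0.6 1.0 0.9
   vertex 3.8 1.0 0.1
   vertex 3.2 4.2 3.7
  endloop
 endfacet
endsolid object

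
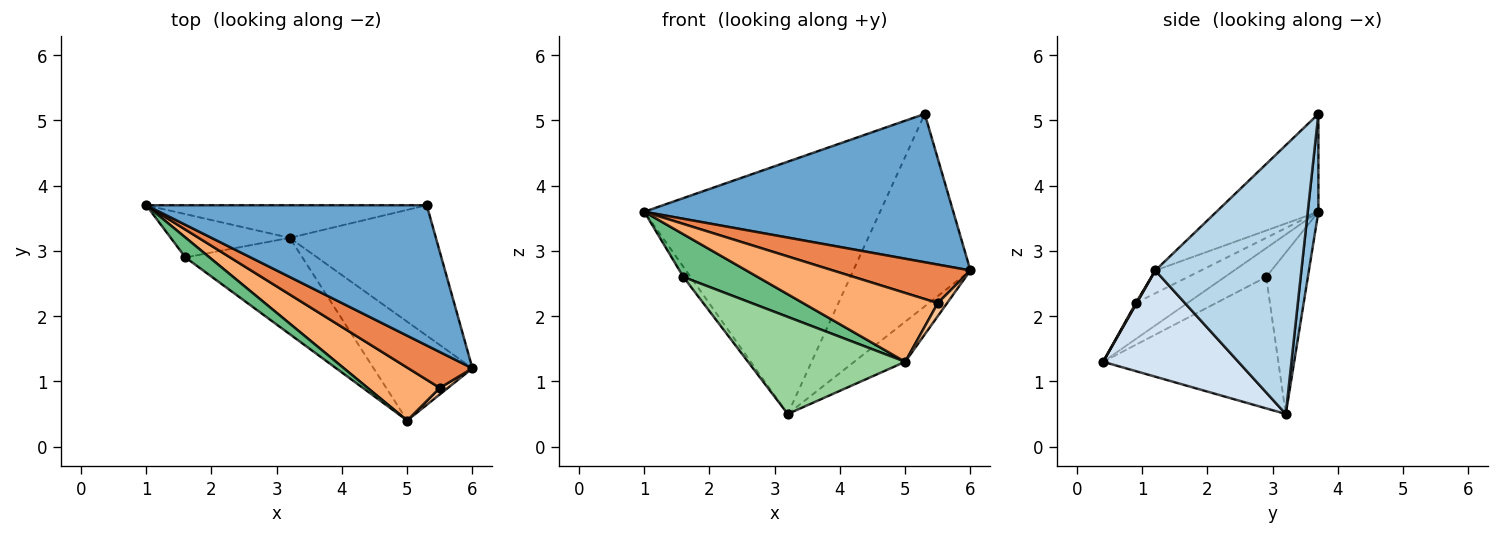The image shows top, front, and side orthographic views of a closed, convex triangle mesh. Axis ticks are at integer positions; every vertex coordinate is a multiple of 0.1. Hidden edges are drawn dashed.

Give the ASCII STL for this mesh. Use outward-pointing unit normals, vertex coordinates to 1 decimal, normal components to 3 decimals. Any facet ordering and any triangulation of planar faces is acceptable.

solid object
 facet normal -0.233 -0.707 0.668
  outer loop
   vertex 5.3 3.7 5.1
   vertex 1.0 3.7 3.6
   vertex 6.0 1.2 2.7
  endloop
 endfacet
 facet normal 0.045 0.991 -0.128
  outer loop
   vertex 3.2 3.2 0.5
   vertex 1.0 3.7 3.6
   vertex 5.3 3.7 5.1
  endloop
 endfacet
 facet normal 0.718 0.576 -0.390
  outer loop
   vertex 3.2 3.2 0.5
   vertex 5.3 3.7 5.1
   vertex 6.0 1.2 2.7
  endloop
 endfacet
 facet normal 0.706 0.266 -0.656
  outer loop
   vertex 5.0 0.4 1.3
   vertex 3.2 3.2 0.5
   vertex 6.0 1.2 2.7
  endloop
 endfacet
 facet normal -0.236 -0.711 0.663
  outer loop
   vertex 5.5 0.9 2.2
   vertex 6.0 1.2 2.7
   vertex 1.0 3.7 3.6
  endloop
 endfacet
 facet normal -0.291 -0.759 0.583
  outer loop
   vertex 5.5 0.9 2.2
   vertex 1.0 3.7 3.6
   vertex 5.0 0.4 1.3
  endloop
 endfacet
 facet normal 0.089 -0.891 0.445
  outer loop
   vertex 5.5 0.9 2.2
   vertex 5.0 0.4 1.3
   vertex 6.0 1.2 2.7
  endloop
 endfacet
 facet normal -0.797 0.137 -0.588
  outer loop
   vertex 1.6 2.9 2.6
   vertex 1.0 3.7 3.6
   vertex 3.2 3.2 0.5
  endloop
 endfacet
 facet normal -0.451 -0.809 0.377
  outer loop
   vertex 1.6 2.9 2.6
   vertex 5.0 0.4 1.3
   vertex 1.0 3.7 3.6
  endloop
 endfacet
 facet normal -0.621 -0.557 -0.552
  outer loop
   vertex 1.6 2.9 2.6
   vertex 3.2 3.2 0.5
   vertex 5.0 0.4 1.3
  endloop
 endfacet
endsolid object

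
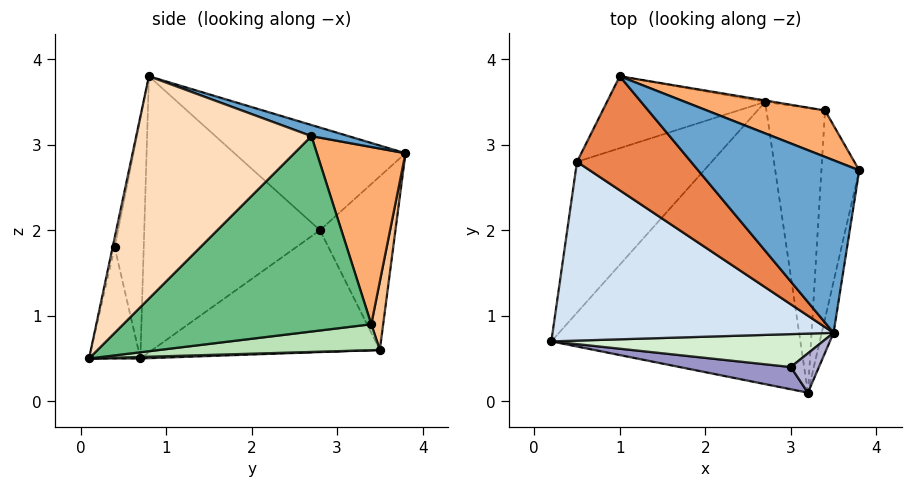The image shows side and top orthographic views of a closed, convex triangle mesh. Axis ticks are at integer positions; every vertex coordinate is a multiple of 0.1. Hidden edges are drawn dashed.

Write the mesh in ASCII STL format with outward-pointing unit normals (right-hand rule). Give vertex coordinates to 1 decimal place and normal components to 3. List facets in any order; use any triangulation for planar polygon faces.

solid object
 facet normal 0.065 0.336 0.940
  outer loop
   vertex 3.5 0.8 3.8
   vertex 3.8 2.7 3.1
   vertex 1.0 3.8 2.9
  endloop
 endfacet
 facet normal -0.569 0.530 -0.629
  outer loop
   vertex 0.5 2.8 2.0
   vertex 2.7 3.5 0.6
   vertex 0.2 0.7 0.5
  endloop
 endfacet
 facet normal -0.529 0.698 -0.482
  outer loop
   vertex 0.5 2.8 2.0
   vertex 1.0 3.8 2.9
   vertex 2.7 3.5 0.6
  endloop
 endfacet
 facet normal -0.649 -0.379 0.660
  outer loop
   vertex 0.5 2.8 2.0
   vertex 0.2 0.7 0.5
   vertex 3.5 0.8 3.8
  endloop
 endfacet
 facet normal -0.634 -0.317 0.705
  outer loop
   vertex 0.5 2.8 2.0
   vertex 3.5 0.8 3.8
   vertex 1.0 3.8 2.9
  endloop
 endfacet
 facet normal 0.342 0.912 0.228
  outer loop
   vertex 3.4 3.4 0.9
   vertex 1.0 3.8 2.9
   vertex 3.8 2.7 3.1
  endloop
 endfacet
 facet normal 0.149 0.989 -0.019
  outer loop
   vertex 3.4 3.4 0.9
   vertex 2.7 3.5 0.6
   vertex 1.0 3.8 2.9
  endloop
 endfacet
 facet normal 0.983 -0.175 -0.052
  outer loop
   vertex 3.2 0.1 0.5
   vertex 3.8 2.7 3.1
   vertex 3.5 0.8 3.8
  endloop
 endfacet
 facet normal 0.981 -0.036 -0.190
  outer loop
   vertex 3.2 0.1 0.5
   vertex 3.4 3.4 0.9
   vertex 3.8 2.7 3.1
  endloop
 endfacet
 facet normal 0.006 0.030 -1.000
  outer loop
   vertex 3.2 0.1 0.5
   vertex 0.2 0.7 0.5
   vertex 2.7 3.5 0.6
  endloop
 endfacet
 facet normal 0.403 0.086 -0.911
  outer loop
   vertex 3.2 0.1 0.5
   vertex 2.7 3.5 0.6
   vertex 3.4 3.4 0.9
  endloop
 endfacet
 facet normal -0.214 -0.946 0.243
  outer loop
   vertex 3.0 0.4 1.8
   vertex 3.5 0.8 3.8
   vertex 0.2 0.7 0.5
  endloop
 endfacet
 facet normal -0.192 -0.962 0.192
  outer loop
   vertex 3.0 0.4 1.8
   vertex 0.2 0.7 0.5
   vertex 3.2 0.1 0.5
  endloop
 endfacet
 facet normal -0.074 -0.974 0.213
  outer loop
   vertex 3.0 0.4 1.8
   vertex 3.2 0.1 0.5
   vertex 3.5 0.8 3.8
  endloop
 endfacet
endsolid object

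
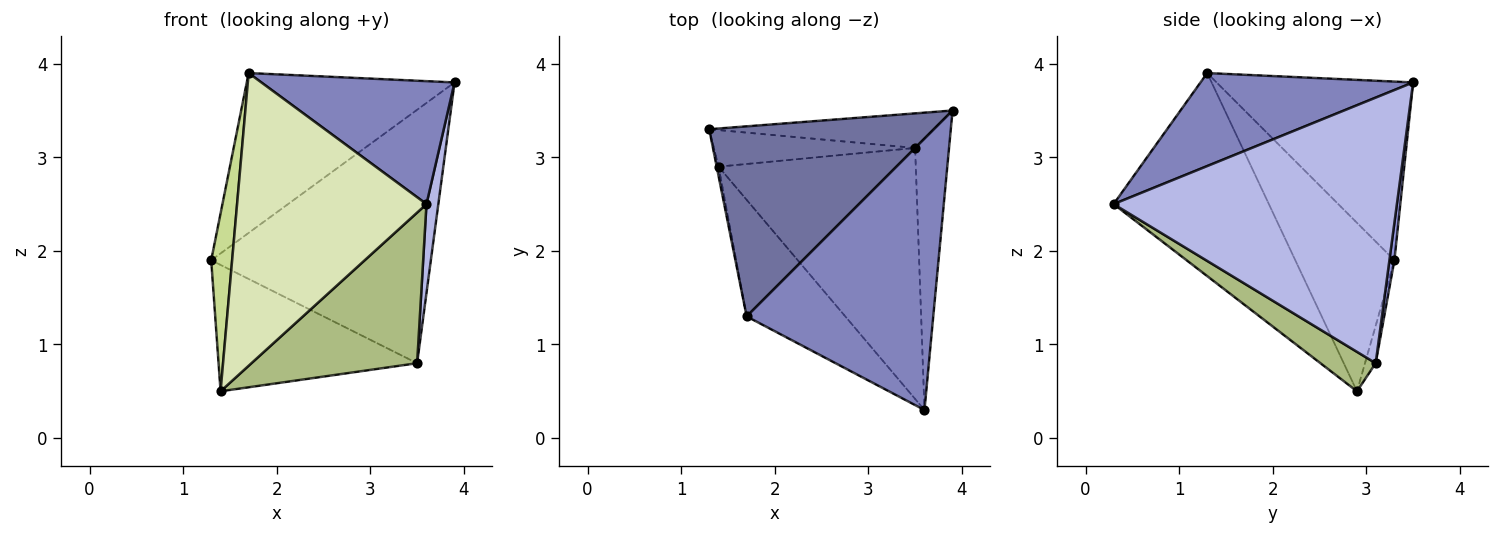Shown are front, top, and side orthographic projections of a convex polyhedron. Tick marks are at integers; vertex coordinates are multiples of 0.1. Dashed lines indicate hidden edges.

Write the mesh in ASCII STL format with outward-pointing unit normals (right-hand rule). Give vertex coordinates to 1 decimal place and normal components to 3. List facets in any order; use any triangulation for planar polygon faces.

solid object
 facet normal -0.520 0.550 0.654
  outer loop
   vertex 1.7 1.3 3.9
   vertex 3.9 3.5 3.8
   vertex 1.3 3.3 1.9
  endloop
 endfacet
 facet normal 0.413 -0.376 0.829
  outer loop
   vertex 1.7 1.3 3.9
   vertex 3.6 0.3 2.5
   vertex 3.9 3.5 3.8
  endloop
 endfacet
 facet normal 0.023 0.991 -0.135
  outer loop
   vertex 3.5 3.1 0.8
   vertex 1.3 3.3 1.9
   vertex 3.9 3.5 3.8
  endloop
 endfacet
 facet normal 0.991 -0.041 -0.127
  outer loop
   vertex 3.5 3.1 0.8
   vertex 3.9 3.5 3.8
   vertex 3.6 0.3 2.5
  endloop
 endfacet
 facet normal -0.052 0.959 -0.278
  outer loop
   vertex 1.4 2.9 0.5
   vertex 1.3 3.3 1.9
   vertex 3.5 3.1 0.8
  endloop
 endfacet
 facet normal 0.169 -0.507 -0.845
  outer loop
   vertex 1.4 2.9 0.5
   vertex 3.5 3.1 0.8
   vertex 3.6 0.3 2.5
  endloop
 endfacet
 facet normal -0.978 -0.207 -0.011
  outer loop
   vertex 1.4 2.9 0.5
   vertex 1.7 1.3 3.9
   vertex 1.3 3.3 1.9
  endloop
 endfacet
 facet normal -0.606 -0.739 -0.294
  outer loop
   vertex 1.4 2.9 0.5
   vertex 3.6 0.3 2.5
   vertex 1.7 1.3 3.9
  endloop
 endfacet
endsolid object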